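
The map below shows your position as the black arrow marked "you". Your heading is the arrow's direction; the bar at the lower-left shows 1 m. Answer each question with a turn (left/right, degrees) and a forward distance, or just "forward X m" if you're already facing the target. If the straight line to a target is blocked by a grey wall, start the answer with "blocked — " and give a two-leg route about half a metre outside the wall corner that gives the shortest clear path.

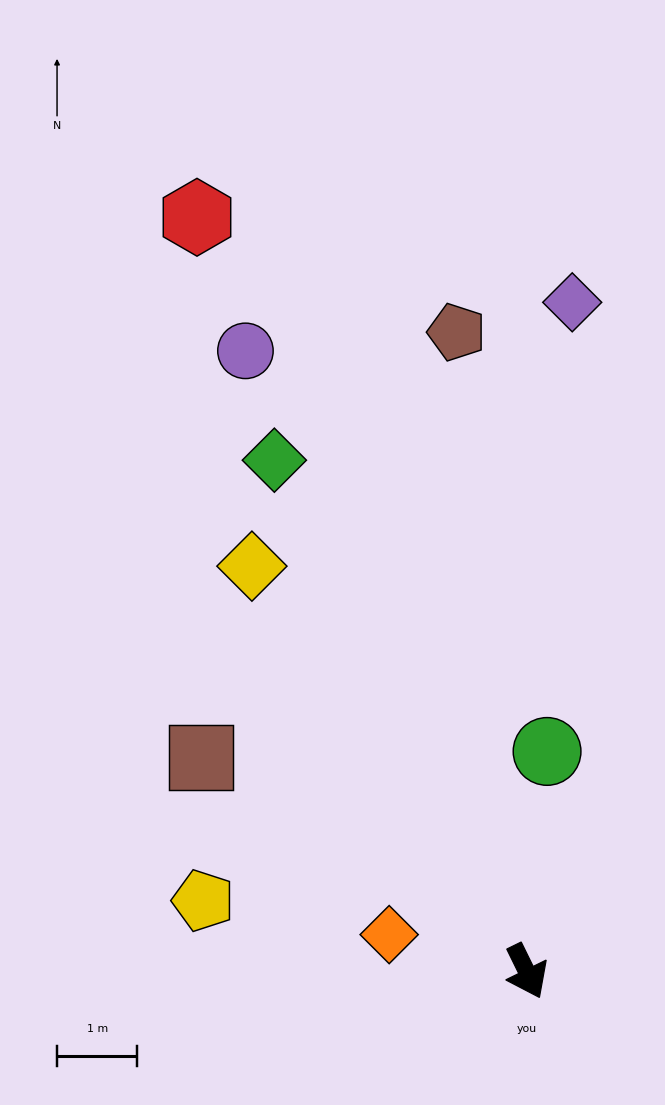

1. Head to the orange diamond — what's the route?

turn right 131°, forward 1.8 m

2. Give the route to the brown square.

turn right 149°, forward 4.9 m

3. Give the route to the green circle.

turn left 149°, forward 2.7 m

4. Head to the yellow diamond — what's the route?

turn right 172°, forward 6.1 m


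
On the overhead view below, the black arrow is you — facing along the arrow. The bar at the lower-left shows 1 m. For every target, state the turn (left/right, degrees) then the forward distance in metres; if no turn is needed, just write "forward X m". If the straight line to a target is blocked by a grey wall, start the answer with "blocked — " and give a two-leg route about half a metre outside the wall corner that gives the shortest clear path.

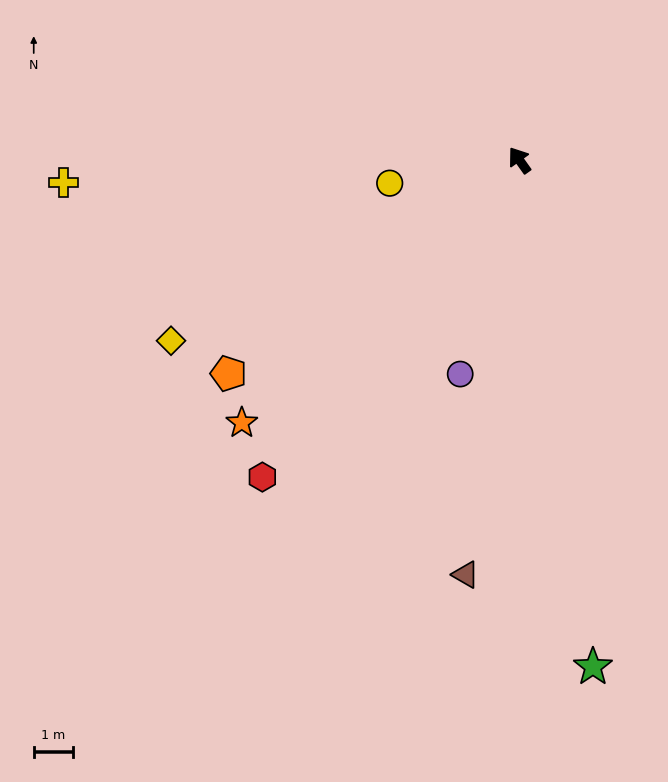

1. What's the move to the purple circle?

turn left 129°, forward 5.6 m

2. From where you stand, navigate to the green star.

turn left 153°, forward 13.0 m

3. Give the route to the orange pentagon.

turn left 91°, forward 9.2 m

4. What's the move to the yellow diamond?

turn left 82°, forward 10.0 m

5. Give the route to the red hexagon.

turn left 105°, forward 10.4 m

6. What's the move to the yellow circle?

turn left 65°, forward 3.3 m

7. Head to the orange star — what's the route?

turn left 98°, forward 9.7 m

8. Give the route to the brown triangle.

turn left 137°, forward 10.6 m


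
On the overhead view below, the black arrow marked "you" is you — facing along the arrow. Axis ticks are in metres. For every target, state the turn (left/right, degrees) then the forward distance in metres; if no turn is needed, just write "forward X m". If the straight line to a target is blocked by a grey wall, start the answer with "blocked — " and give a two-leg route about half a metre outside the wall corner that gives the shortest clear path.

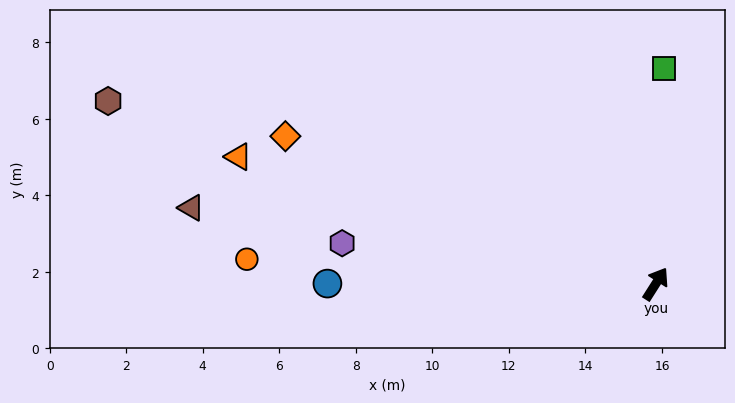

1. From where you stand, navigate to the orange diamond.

turn left 101°, forward 10.4 m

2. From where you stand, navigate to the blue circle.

turn left 122°, forward 8.6 m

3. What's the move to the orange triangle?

turn left 105°, forward 11.4 m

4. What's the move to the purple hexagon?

turn left 115°, forward 8.3 m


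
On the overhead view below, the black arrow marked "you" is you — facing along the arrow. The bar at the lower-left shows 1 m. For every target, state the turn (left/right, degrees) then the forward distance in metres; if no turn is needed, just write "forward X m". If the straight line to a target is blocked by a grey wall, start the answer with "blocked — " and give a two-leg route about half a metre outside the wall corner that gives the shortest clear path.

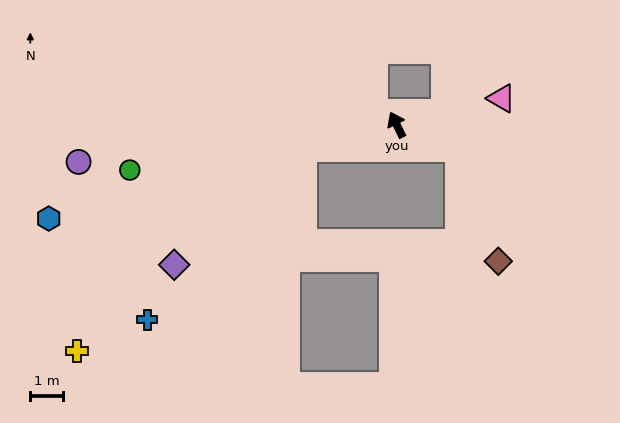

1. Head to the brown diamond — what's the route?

blocked — turn right 137°, forward 2.0 m, then turn right 50°, forward 3.6 m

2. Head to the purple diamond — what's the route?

blocked — turn left 78°, forward 2.9 m, then turn left 28°, forward 5.3 m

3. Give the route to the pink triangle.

turn right 102°, forward 3.3 m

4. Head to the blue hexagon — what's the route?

turn left 79°, forward 11.0 m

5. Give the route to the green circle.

turn left 73°, forward 8.3 m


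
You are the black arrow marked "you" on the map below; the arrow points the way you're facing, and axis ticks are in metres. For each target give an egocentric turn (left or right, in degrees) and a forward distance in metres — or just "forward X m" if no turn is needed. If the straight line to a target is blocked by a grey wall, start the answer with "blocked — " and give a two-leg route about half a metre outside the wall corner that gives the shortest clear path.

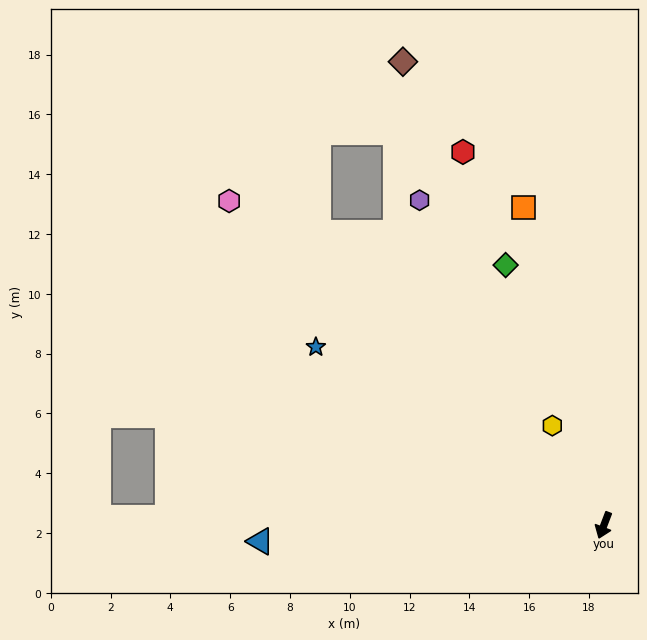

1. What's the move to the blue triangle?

turn right 66°, forward 11.5 m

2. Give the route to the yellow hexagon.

turn right 132°, forward 3.8 m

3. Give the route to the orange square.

turn right 145°, forward 11.0 m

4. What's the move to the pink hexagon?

turn right 110°, forward 16.6 m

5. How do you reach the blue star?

turn right 101°, forward 11.3 m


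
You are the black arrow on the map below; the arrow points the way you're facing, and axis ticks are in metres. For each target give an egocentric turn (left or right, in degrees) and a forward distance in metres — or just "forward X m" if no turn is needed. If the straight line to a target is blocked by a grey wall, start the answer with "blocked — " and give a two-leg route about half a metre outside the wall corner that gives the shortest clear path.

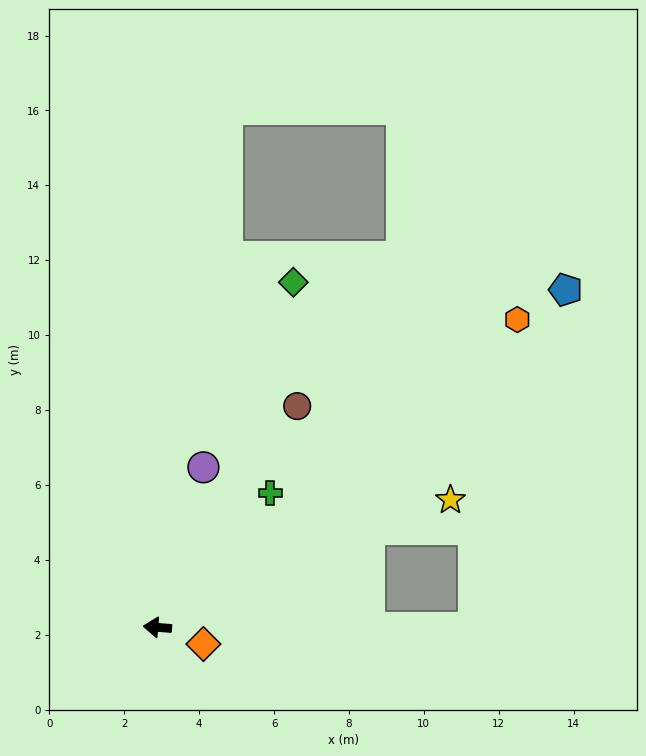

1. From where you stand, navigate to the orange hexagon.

turn right 135°, forward 12.6 m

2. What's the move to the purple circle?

turn right 101°, forward 4.4 m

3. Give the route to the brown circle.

turn right 118°, forward 7.0 m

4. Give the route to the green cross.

turn right 125°, forward 4.7 m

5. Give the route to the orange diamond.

turn left 165°, forward 1.3 m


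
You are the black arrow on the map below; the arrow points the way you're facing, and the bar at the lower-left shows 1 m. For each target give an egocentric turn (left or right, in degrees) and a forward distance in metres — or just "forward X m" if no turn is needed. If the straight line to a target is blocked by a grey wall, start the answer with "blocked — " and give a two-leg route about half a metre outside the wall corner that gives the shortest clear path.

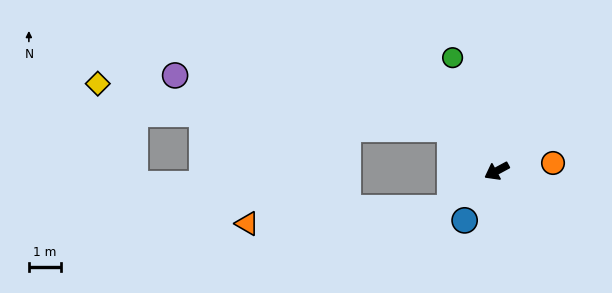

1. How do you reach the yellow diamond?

blocked — turn right 70°, forward 2.0 m, then turn left 34°, forward 11.1 m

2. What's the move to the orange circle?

turn left 160°, forward 1.8 m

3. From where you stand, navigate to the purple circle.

blocked — turn right 70°, forward 2.0 m, then turn left 31°, forward 8.8 m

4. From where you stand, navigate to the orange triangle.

blocked — turn left 11°, forward 1.9 m, then turn right 35°, forward 6.4 m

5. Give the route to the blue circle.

turn left 29°, forward 1.8 m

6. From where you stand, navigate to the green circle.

turn right 97°, forward 3.8 m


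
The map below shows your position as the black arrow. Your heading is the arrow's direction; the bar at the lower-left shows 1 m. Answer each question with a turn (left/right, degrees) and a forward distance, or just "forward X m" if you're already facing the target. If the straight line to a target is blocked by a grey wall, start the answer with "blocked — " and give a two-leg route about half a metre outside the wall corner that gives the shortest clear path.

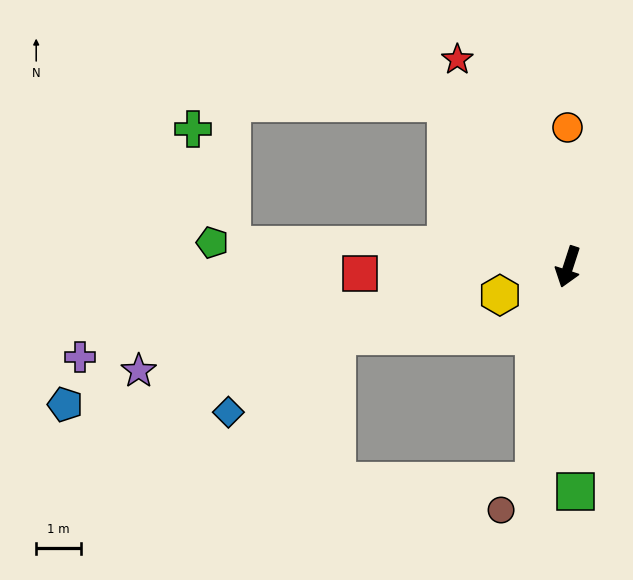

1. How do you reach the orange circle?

turn right 162°, forward 3.1 m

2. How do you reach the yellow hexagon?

turn right 49°, forward 1.7 m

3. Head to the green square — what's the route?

turn left 20°, forward 5.0 m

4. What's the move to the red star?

turn right 134°, forward 5.2 m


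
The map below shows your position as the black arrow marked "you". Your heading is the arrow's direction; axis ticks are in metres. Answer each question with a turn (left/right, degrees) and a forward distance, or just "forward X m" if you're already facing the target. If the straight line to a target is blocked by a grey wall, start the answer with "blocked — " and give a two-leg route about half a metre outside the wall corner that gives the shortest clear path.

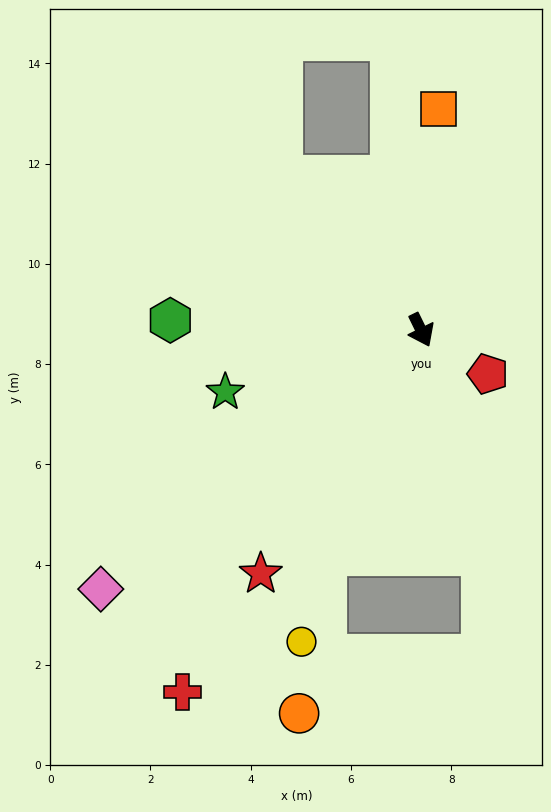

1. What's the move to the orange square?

turn left 149°, forward 4.4 m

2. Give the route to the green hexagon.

turn right 118°, forward 5.0 m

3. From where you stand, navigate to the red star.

turn right 59°, forward 5.8 m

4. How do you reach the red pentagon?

turn left 31°, forward 1.6 m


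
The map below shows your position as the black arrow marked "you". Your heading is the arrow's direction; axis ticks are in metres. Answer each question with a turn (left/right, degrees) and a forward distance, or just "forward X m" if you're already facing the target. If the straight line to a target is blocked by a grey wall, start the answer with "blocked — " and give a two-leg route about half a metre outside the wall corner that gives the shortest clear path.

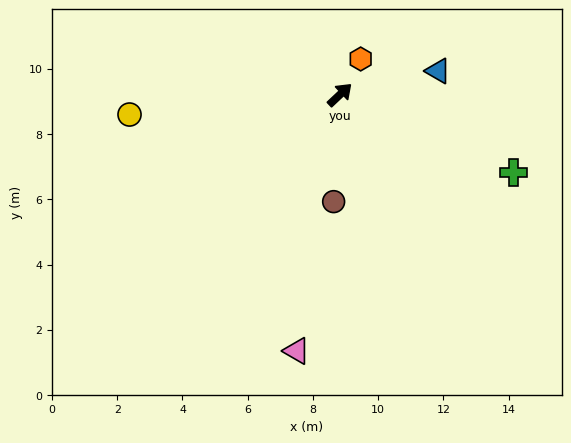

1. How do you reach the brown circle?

turn right 137°, forward 3.3 m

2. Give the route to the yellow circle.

turn left 142°, forward 6.5 m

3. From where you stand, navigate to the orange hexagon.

turn left 17°, forward 1.3 m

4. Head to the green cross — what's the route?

turn right 67°, forward 5.8 m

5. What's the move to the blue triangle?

turn right 30°, forward 3.1 m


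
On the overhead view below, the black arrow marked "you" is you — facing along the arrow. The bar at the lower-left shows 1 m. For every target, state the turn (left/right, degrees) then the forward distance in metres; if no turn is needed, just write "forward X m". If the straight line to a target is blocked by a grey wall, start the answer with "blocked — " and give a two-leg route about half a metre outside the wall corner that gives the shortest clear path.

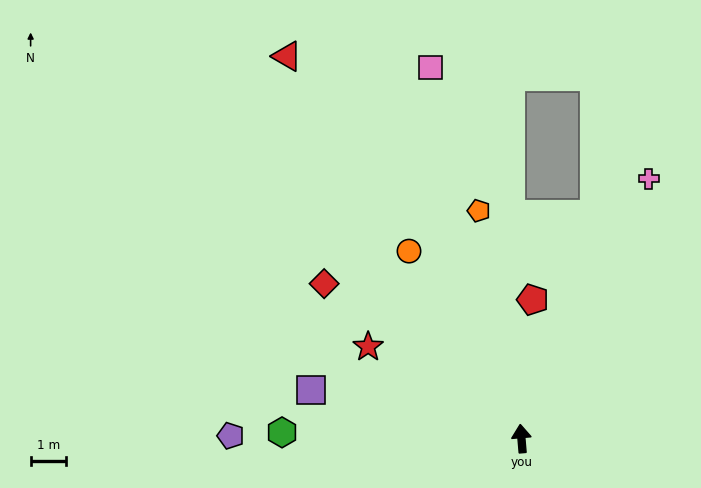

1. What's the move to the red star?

turn left 54°, forward 5.1 m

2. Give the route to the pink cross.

turn right 31°, forward 8.3 m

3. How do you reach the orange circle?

turn left 26°, forward 6.2 m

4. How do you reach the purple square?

turn left 72°, forward 6.2 m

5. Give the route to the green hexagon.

turn left 84°, forward 6.8 m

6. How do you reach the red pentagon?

turn right 10°, forward 4.0 m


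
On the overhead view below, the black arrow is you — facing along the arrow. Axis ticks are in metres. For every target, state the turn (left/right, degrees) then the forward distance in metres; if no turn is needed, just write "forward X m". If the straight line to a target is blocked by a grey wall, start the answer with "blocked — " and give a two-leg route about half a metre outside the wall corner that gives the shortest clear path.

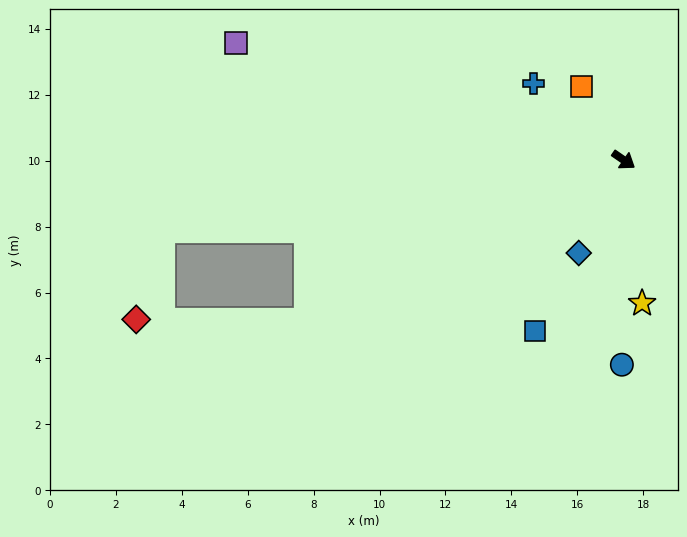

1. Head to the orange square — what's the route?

turn left 154°, forward 2.6 m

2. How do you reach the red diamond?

blocked — turn right 137°, forward 14.2 m, then turn left 66°, forward 2.9 m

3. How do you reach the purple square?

turn right 162°, forward 12.3 m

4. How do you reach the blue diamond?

turn right 81°, forward 3.1 m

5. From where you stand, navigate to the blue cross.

turn left 174°, forward 3.6 m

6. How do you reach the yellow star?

turn right 48°, forward 4.4 m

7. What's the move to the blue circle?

turn right 56°, forward 6.2 m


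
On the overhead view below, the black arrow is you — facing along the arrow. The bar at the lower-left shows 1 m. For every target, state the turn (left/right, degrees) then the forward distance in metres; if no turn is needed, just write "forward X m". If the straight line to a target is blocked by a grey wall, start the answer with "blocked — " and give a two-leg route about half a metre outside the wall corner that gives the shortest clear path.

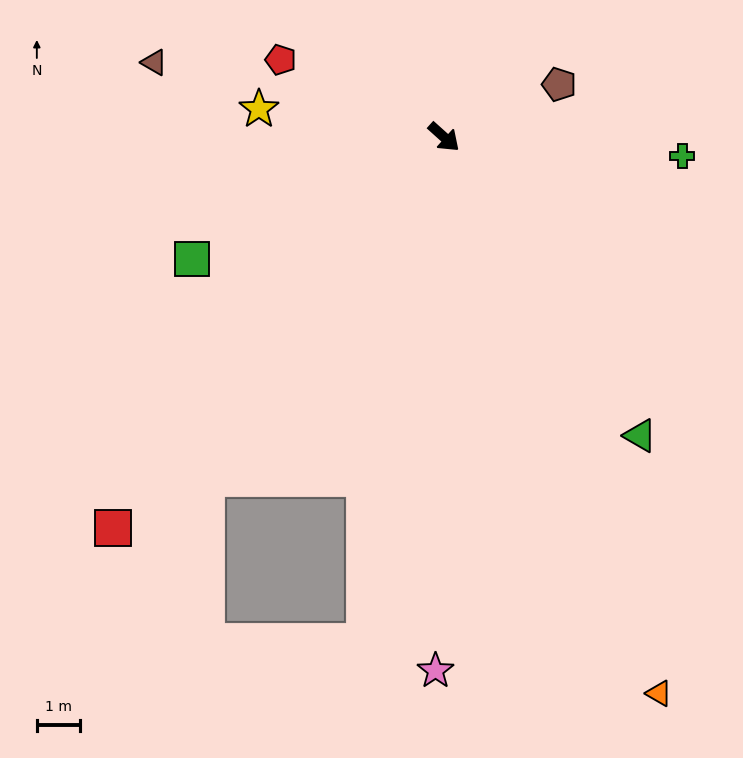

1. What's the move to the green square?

turn right 112°, forward 6.5 m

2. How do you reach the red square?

turn right 88°, forward 12.0 m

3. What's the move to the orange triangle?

turn right 27°, forward 14.0 m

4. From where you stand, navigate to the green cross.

turn left 37°, forward 5.6 m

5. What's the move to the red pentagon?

turn right 163°, forward 4.2 m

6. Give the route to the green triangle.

turn right 15°, forward 8.4 m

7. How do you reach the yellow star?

turn right 147°, forward 4.4 m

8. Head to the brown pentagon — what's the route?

turn left 67°, forward 3.0 m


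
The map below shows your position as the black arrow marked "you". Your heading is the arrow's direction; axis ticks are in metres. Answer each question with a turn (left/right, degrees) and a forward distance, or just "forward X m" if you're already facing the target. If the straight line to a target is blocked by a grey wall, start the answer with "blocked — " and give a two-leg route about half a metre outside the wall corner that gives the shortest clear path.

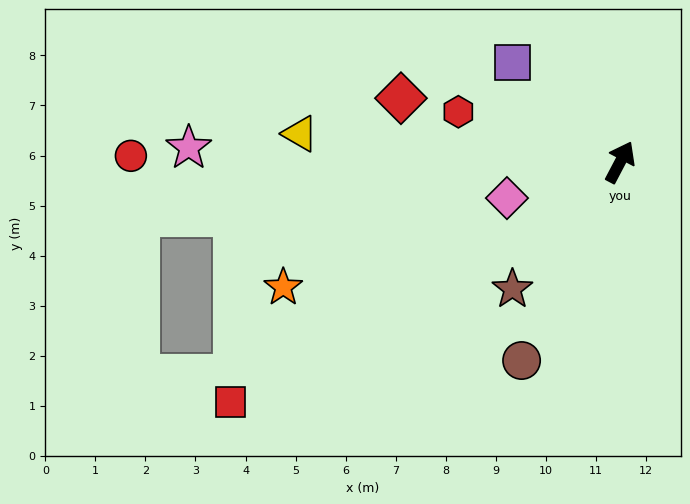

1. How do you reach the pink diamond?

turn left 135°, forward 2.4 m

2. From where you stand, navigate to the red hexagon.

turn left 100°, forward 3.4 m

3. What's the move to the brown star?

turn left 167°, forward 3.3 m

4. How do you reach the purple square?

turn left 75°, forward 2.9 m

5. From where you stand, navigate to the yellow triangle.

turn left 113°, forward 6.4 m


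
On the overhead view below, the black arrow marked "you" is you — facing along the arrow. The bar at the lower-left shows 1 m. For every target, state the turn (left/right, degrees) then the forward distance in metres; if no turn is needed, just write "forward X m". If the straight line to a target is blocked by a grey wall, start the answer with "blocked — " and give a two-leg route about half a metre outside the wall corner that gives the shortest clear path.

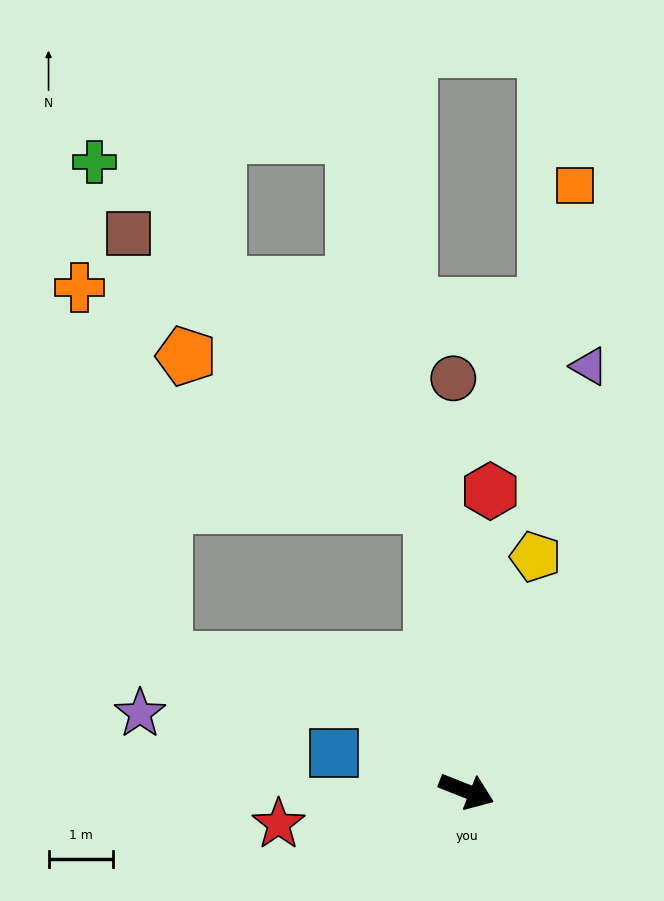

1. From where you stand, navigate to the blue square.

turn right 175°, forward 2.1 m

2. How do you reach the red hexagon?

turn left 107°, forward 4.7 m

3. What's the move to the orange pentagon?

blocked — turn left 119°, forward 4.5 m, then turn left 51°, forward 4.5 m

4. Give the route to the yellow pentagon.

turn left 95°, forward 3.8 m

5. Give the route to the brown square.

blocked — turn left 119°, forward 4.5 m, then turn left 41°, forward 6.3 m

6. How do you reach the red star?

turn right 148°, forward 3.0 m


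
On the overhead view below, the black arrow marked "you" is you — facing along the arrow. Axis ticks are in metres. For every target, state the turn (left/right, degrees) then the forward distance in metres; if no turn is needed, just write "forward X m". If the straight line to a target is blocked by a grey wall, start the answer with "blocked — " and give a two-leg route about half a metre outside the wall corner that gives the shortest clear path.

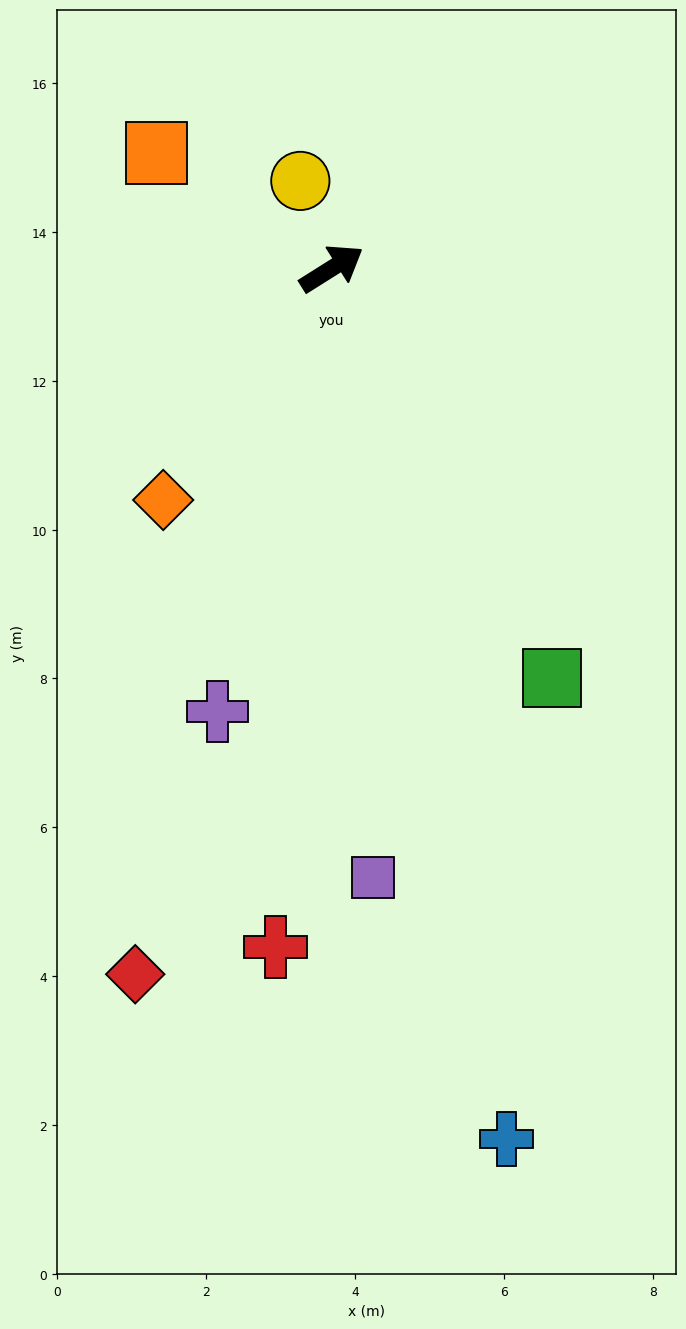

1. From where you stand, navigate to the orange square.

turn left 115°, forward 2.8 m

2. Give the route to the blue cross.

turn right 111°, forward 11.9 m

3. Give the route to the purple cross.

turn right 137°, forward 6.1 m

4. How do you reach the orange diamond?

turn right 158°, forward 3.8 m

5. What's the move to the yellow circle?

turn left 78°, forward 1.2 m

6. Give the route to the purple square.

turn right 118°, forward 8.2 m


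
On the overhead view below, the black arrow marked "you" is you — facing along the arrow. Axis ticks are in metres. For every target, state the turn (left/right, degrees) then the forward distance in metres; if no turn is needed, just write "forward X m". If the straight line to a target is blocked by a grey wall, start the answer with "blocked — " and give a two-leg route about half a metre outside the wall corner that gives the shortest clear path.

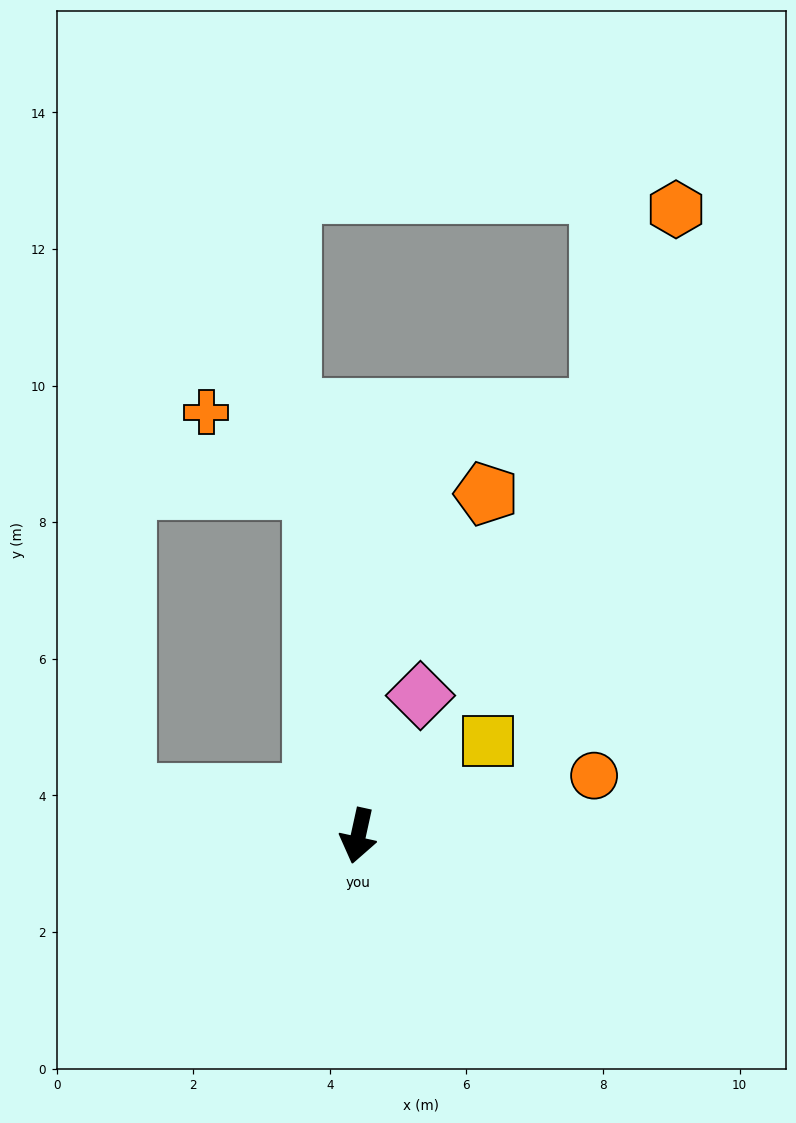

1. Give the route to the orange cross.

blocked — turn right 160°, forward 5.1 m, then turn left 46°, forward 1.9 m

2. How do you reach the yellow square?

turn left 138°, forward 2.3 m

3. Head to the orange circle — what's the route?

turn left 117°, forward 3.6 m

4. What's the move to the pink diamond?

turn left 168°, forward 2.2 m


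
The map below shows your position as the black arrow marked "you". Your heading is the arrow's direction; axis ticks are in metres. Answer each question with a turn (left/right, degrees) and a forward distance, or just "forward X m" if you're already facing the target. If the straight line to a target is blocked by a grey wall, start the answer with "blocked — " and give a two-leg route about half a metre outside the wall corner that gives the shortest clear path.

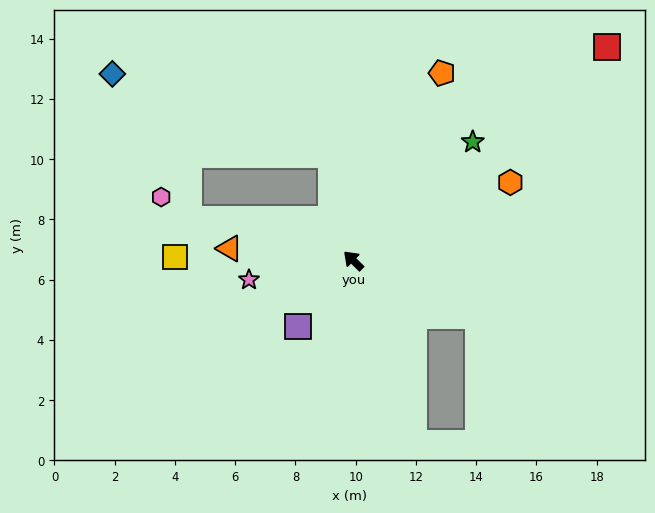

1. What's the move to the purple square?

turn left 94°, forward 2.9 m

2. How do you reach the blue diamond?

blocked — turn right 33°, forward 3.6 m, then turn left 57°, forward 7.7 m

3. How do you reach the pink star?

turn left 55°, forward 3.5 m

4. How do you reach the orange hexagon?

turn right 109°, forward 5.8 m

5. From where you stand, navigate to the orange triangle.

turn left 39°, forward 4.1 m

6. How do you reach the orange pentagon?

turn right 71°, forward 6.9 m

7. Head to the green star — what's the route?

turn right 91°, forward 5.6 m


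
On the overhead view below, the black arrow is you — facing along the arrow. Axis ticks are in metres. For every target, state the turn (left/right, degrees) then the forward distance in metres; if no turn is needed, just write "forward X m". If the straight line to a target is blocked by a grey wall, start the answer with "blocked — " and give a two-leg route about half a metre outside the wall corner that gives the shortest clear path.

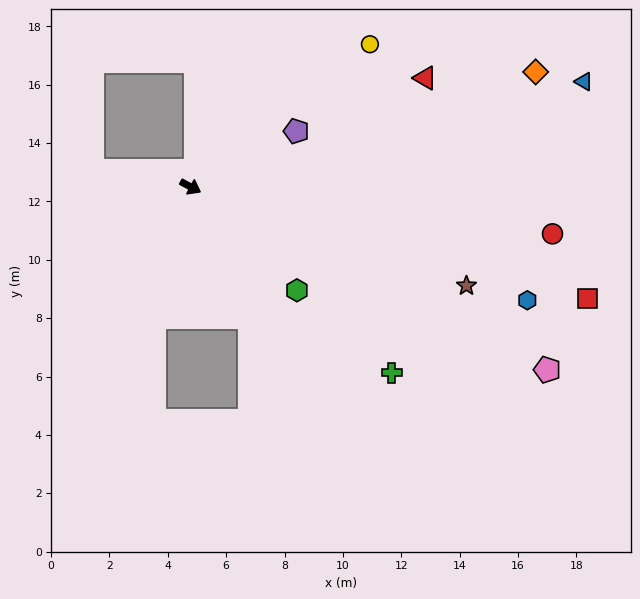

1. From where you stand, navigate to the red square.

turn left 12°, forward 14.1 m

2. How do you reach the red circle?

turn left 21°, forward 12.5 m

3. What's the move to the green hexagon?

turn right 16°, forward 5.1 m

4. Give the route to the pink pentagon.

forward 13.7 m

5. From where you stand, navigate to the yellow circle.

turn left 66°, forward 7.9 m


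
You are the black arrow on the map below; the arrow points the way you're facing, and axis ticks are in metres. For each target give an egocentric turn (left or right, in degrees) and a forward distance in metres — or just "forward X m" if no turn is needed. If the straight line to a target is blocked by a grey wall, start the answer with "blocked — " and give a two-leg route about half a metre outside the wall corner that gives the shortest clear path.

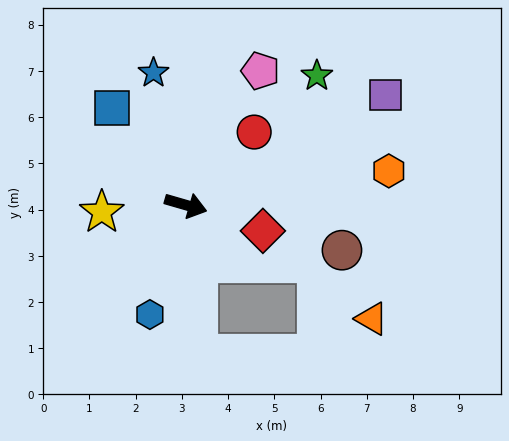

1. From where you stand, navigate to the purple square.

turn left 45°, forward 4.9 m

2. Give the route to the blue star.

turn left 120°, forward 2.9 m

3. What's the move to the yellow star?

turn right 159°, forward 1.8 m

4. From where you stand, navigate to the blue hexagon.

turn right 92°, forward 2.5 m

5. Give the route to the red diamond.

turn right 2°, forward 1.8 m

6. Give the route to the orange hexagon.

turn left 26°, forward 4.5 m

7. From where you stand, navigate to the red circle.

turn left 63°, forward 2.2 m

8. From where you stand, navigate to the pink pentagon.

turn left 77°, forward 3.3 m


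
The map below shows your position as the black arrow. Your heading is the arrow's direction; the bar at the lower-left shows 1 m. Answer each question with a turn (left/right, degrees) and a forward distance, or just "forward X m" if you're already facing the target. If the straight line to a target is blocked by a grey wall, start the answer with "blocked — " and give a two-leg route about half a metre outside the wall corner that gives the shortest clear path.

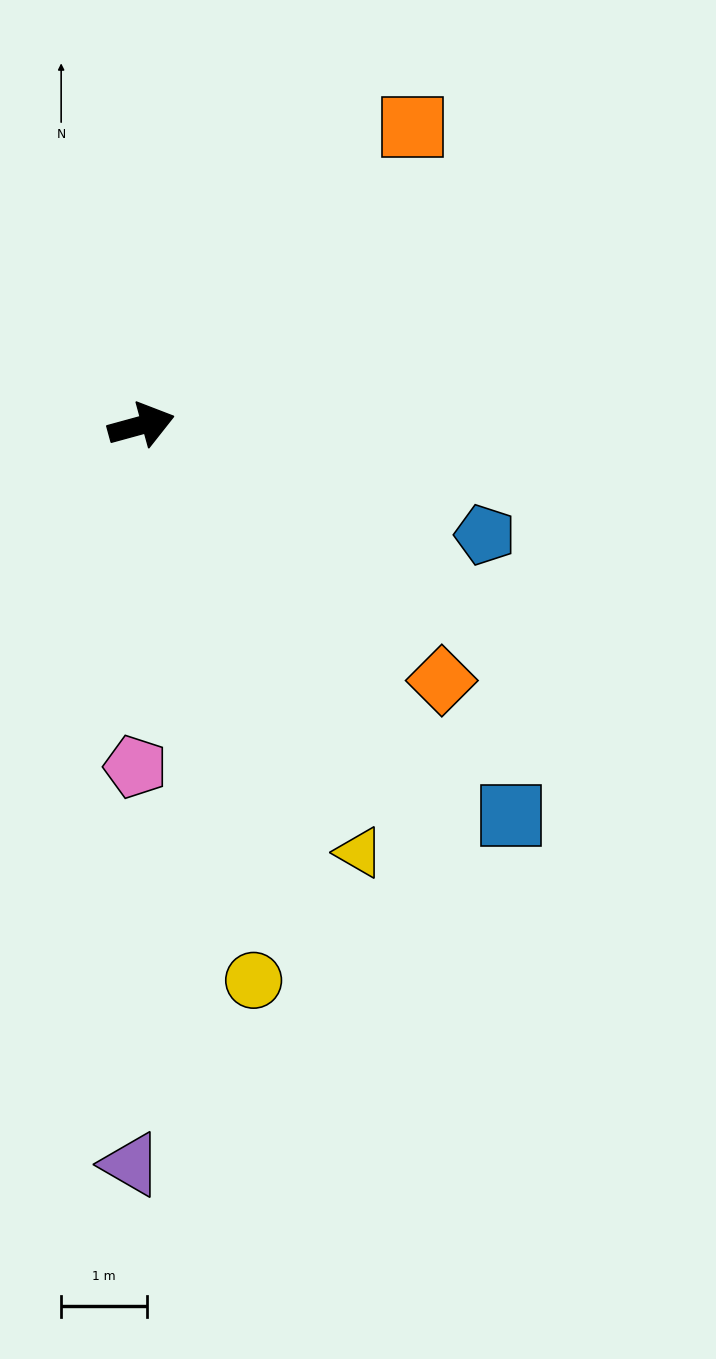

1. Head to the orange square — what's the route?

turn left 32°, forward 4.7 m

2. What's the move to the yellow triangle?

turn right 78°, forward 5.6 m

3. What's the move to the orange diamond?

turn right 56°, forward 4.6 m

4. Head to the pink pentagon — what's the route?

turn right 106°, forward 4.0 m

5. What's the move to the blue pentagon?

turn right 33°, forward 4.2 m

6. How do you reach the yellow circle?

turn right 94°, forward 6.6 m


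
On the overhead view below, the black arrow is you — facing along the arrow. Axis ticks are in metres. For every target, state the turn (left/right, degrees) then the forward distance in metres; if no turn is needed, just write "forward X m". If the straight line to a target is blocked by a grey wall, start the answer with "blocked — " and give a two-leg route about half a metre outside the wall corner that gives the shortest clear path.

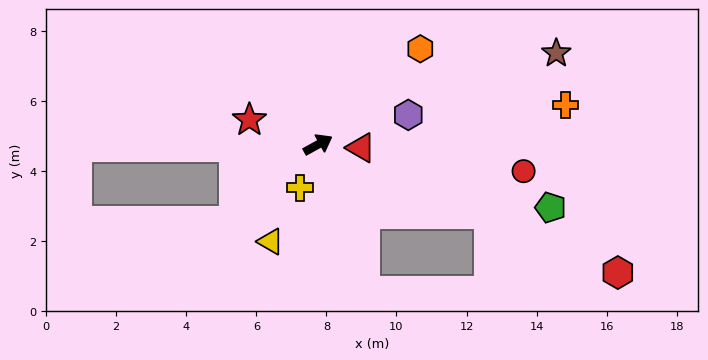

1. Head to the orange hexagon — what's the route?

turn left 14°, forward 4.0 m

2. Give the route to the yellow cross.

turn right 142°, forward 1.3 m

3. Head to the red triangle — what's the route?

turn right 33°, forward 1.2 m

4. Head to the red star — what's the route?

turn left 131°, forward 2.1 m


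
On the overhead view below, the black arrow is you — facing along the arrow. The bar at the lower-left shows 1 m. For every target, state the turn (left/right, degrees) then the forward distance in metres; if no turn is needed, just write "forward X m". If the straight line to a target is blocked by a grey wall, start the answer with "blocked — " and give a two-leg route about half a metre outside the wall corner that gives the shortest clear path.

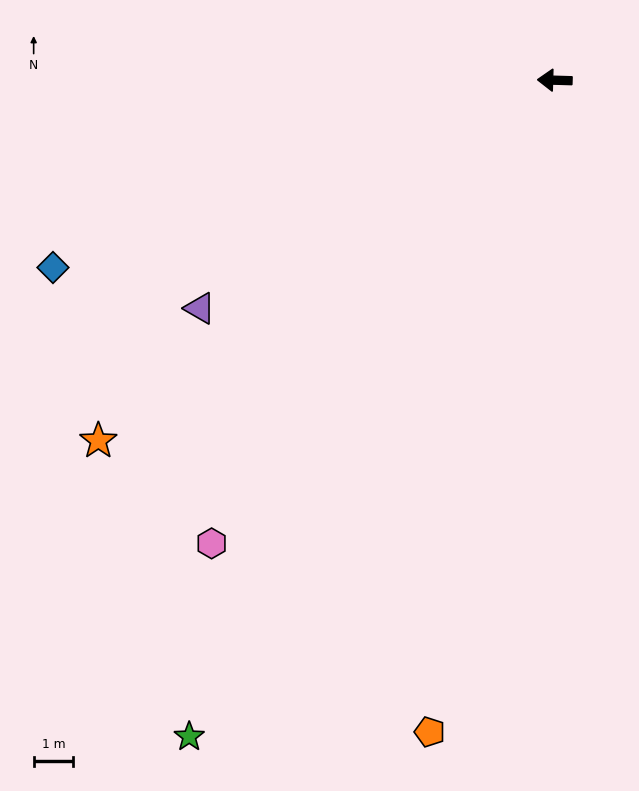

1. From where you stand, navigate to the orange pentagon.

turn left 81°, forward 16.7 m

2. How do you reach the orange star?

turn left 40°, forward 14.6 m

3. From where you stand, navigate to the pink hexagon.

turn left 55°, forward 14.5 m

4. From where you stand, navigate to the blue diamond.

turn left 22°, forward 13.5 m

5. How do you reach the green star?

turn left 63°, forward 18.9 m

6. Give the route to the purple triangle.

turn left 34°, forward 10.6 m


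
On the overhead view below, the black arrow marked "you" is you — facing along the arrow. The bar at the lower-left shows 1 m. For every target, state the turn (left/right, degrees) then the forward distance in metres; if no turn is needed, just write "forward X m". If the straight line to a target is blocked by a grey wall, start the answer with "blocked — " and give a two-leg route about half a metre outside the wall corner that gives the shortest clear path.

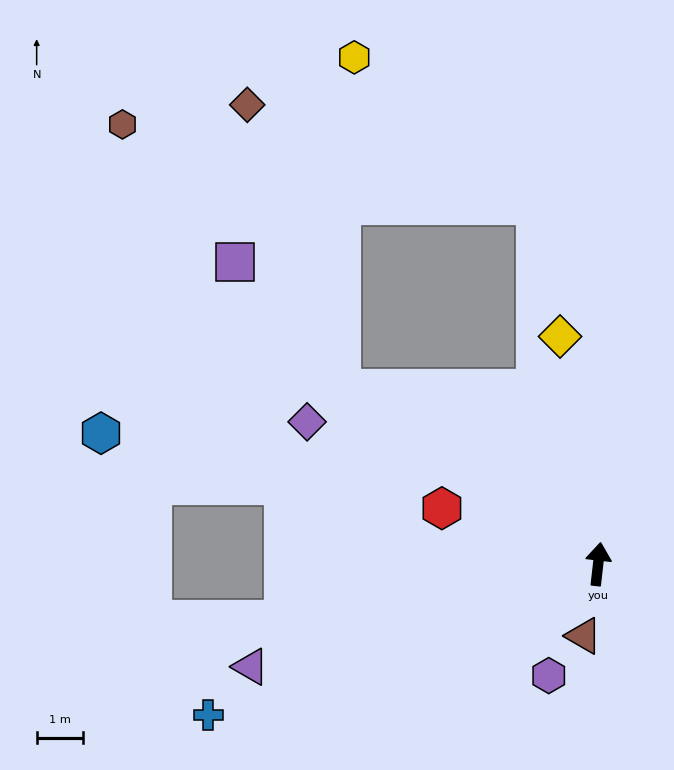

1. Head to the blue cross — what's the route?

turn left 118°, forward 9.1 m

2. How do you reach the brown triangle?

turn left 175°, forward 1.6 m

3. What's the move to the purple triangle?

turn left 113°, forward 7.9 m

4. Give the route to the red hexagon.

turn left 77°, forward 3.6 m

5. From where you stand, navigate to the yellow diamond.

turn left 16°, forward 5.0 m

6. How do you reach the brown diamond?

blocked — turn left 62°, forward 6.8 m, then turn right 37°, forward 6.5 m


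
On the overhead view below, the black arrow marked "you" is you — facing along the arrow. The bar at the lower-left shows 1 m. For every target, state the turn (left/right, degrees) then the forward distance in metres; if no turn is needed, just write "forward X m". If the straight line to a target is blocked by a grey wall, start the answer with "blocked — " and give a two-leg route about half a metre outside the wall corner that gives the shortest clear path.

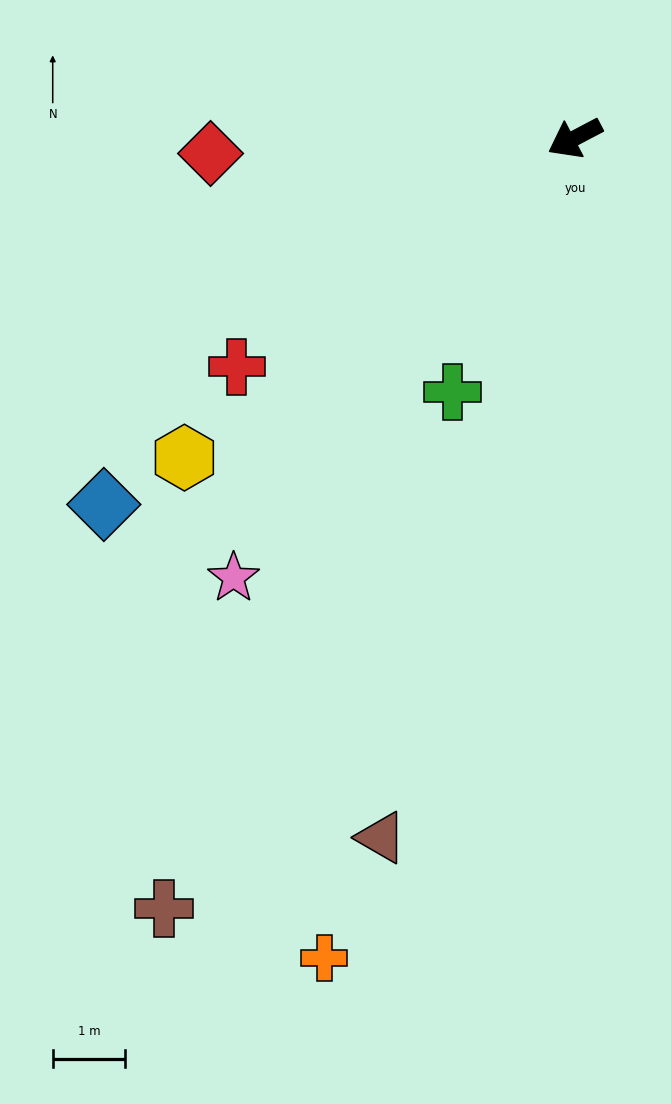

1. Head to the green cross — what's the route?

turn left 36°, forward 3.9 m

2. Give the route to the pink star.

turn left 24°, forward 7.7 m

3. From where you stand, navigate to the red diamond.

turn right 25°, forward 5.0 m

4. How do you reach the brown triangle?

turn left 47°, forward 10.0 m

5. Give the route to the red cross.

turn left 6°, forward 5.6 m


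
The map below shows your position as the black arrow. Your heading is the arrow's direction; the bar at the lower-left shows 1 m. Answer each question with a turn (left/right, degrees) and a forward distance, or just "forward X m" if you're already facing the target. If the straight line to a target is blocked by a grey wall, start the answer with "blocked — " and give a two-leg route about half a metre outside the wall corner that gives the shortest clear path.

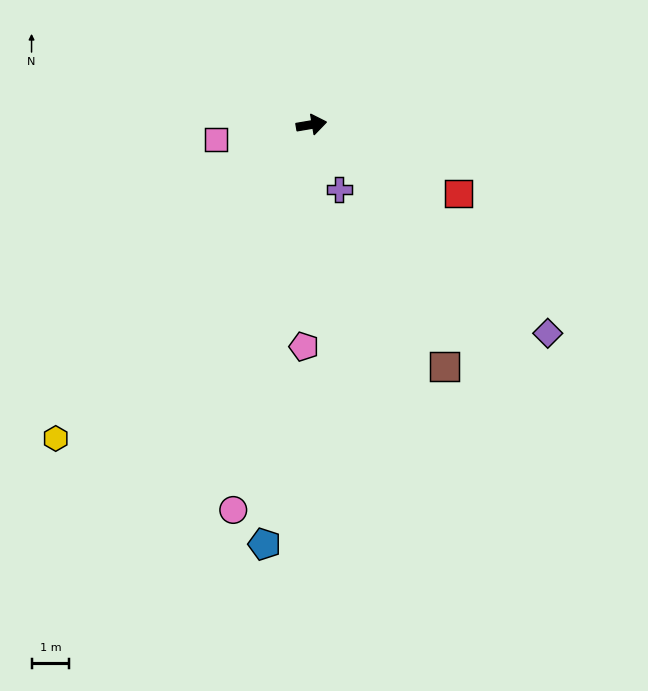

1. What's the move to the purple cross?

turn right 76°, forward 1.9 m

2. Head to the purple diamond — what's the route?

turn right 51°, forward 8.4 m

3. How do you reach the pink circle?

turn right 111°, forward 10.5 m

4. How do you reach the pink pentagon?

turn right 102°, forward 5.9 m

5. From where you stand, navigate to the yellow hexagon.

turn right 139°, forward 10.8 m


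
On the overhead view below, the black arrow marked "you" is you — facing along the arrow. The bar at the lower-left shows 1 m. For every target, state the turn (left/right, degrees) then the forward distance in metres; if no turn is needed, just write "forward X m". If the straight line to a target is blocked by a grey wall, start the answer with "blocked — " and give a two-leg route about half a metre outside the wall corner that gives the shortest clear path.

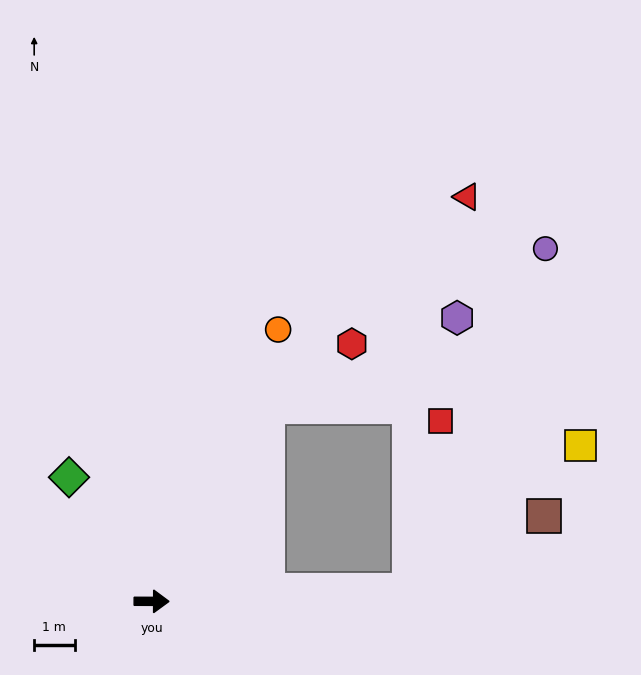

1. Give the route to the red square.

blocked — turn left 3°, forward 6.4 m, then turn left 77°, forward 4.3 m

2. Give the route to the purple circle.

blocked — turn left 3°, forward 6.4 m, then turn left 65°, forward 9.1 m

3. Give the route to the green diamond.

turn left 124°, forward 3.7 m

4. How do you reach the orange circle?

turn left 65°, forward 7.4 m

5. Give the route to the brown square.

blocked — turn left 3°, forward 6.4 m, then turn left 26°, forward 3.8 m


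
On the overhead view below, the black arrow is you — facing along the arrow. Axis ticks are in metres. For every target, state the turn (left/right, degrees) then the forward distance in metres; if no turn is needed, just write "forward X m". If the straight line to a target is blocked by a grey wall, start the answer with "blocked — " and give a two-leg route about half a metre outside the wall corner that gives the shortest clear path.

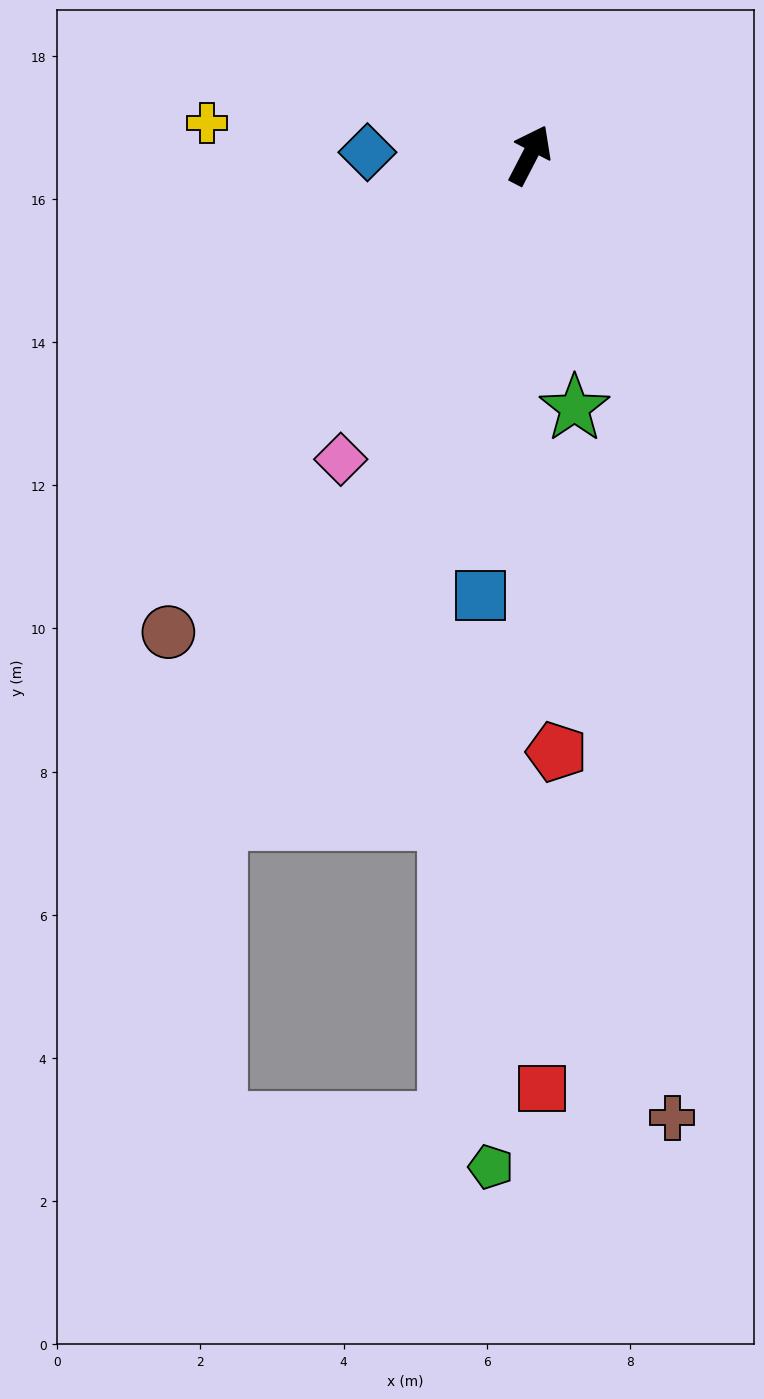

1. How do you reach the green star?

turn right 143°, forward 3.6 m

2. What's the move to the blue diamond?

turn left 116°, forward 2.3 m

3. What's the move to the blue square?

turn right 159°, forward 6.2 m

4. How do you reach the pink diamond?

turn left 175°, forward 5.0 m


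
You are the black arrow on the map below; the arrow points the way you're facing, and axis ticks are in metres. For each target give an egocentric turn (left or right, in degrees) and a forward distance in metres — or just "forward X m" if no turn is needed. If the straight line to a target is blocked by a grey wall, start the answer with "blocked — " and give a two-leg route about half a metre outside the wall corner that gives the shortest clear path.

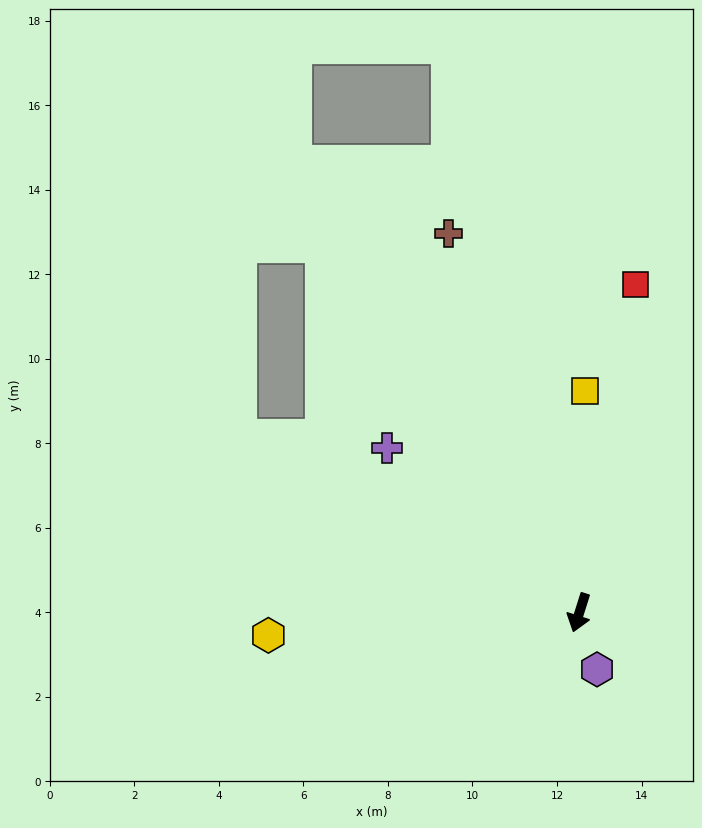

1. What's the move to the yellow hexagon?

turn right 68°, forward 7.4 m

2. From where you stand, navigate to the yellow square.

turn right 164°, forward 5.3 m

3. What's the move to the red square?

turn right 172°, forward 7.9 m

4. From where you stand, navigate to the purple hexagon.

turn left 35°, forward 1.4 m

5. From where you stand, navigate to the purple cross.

turn right 113°, forward 6.0 m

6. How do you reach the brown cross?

turn right 143°, forward 9.5 m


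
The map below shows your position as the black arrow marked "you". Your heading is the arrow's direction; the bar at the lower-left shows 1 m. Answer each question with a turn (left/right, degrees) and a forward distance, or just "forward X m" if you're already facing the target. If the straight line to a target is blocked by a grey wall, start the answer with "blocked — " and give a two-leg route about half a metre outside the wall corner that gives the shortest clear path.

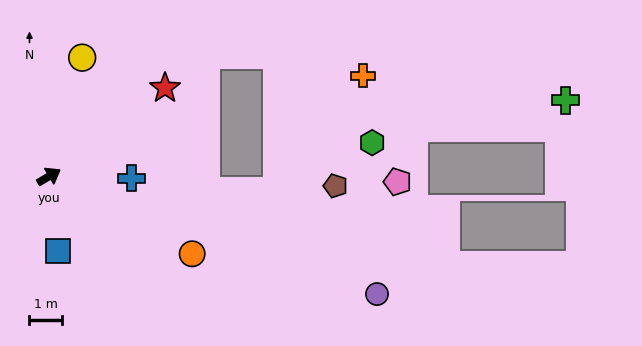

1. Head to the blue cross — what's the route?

turn right 32°, forward 2.5 m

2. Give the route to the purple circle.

turn right 50°, forward 10.7 m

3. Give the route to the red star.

turn left 7°, forward 4.5 m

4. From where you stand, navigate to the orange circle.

turn right 59°, forward 5.0 m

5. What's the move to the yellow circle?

turn left 44°, forward 3.8 m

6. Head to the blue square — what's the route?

turn right 114°, forward 2.3 m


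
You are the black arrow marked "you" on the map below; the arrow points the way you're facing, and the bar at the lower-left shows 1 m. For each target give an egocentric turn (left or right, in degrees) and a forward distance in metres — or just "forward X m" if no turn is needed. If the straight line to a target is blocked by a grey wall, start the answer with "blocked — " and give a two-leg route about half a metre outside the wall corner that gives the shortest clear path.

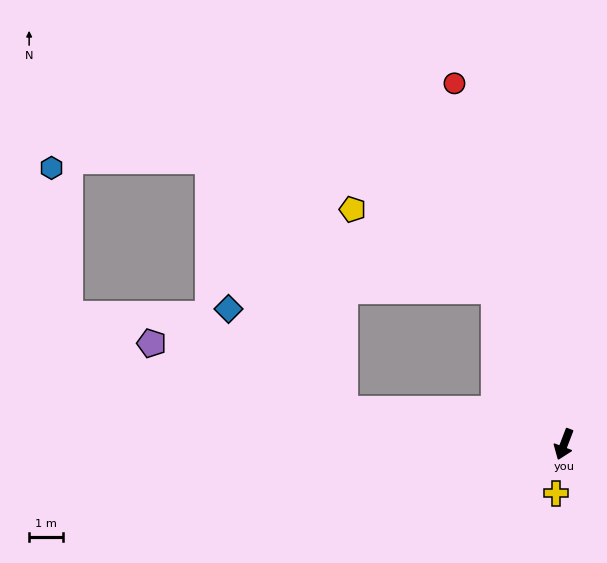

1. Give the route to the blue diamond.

blocked — turn right 78°, forward 6.7 m, then turn right 32°, forward 4.6 m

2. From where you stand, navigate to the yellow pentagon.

blocked — turn right 135°, forward 5.1 m, then turn left 36°, forward 4.9 m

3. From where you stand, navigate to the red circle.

turn right 142°, forward 11.3 m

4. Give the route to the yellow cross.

turn left 12°, forward 1.5 m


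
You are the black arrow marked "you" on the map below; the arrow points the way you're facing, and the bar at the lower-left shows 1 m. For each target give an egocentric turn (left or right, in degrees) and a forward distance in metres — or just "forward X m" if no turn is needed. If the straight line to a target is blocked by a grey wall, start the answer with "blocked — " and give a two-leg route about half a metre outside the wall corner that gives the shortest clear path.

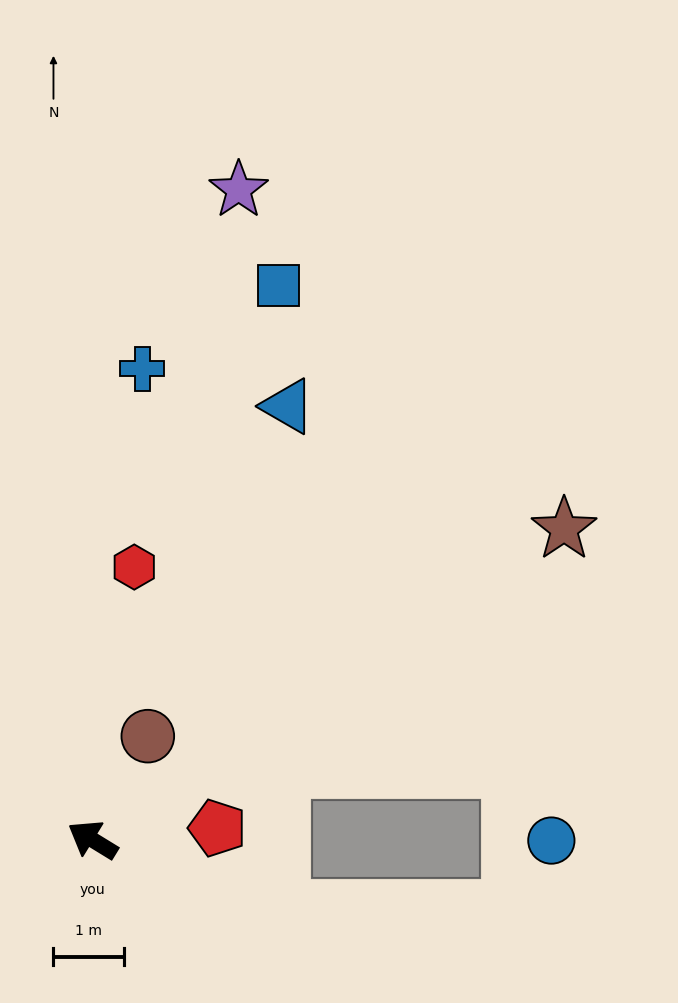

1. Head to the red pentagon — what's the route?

turn right 143°, forward 1.8 m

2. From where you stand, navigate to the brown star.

turn right 115°, forward 8.0 m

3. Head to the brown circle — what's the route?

turn right 87°, forward 1.7 m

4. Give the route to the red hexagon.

turn right 67°, forward 3.9 m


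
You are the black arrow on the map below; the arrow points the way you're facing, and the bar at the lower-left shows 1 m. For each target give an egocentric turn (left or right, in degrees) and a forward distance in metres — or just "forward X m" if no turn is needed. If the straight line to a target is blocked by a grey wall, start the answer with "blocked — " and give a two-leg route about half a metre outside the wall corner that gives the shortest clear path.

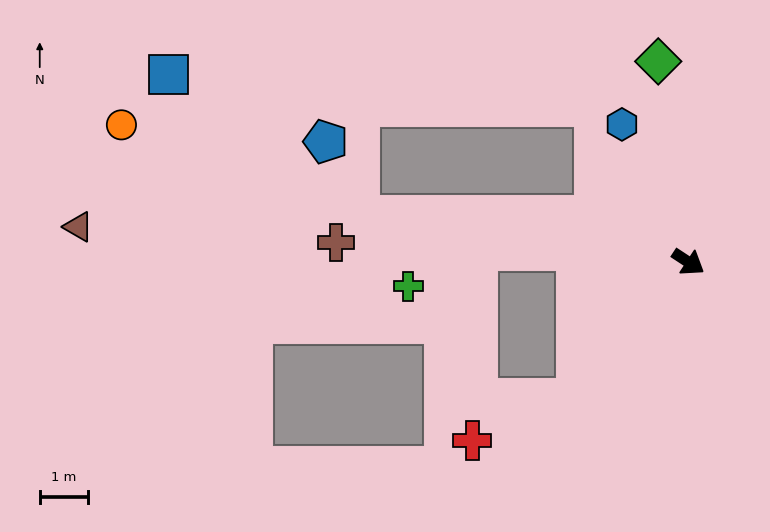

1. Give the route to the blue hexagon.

turn left 149°, forward 3.1 m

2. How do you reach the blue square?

blocked — turn right 155°, forward 6.8 m, then turn right 28°, forward 4.9 m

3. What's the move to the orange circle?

blocked — turn right 155°, forward 6.8 m, then turn right 13°, forward 5.2 m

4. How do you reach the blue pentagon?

blocked — turn right 155°, forward 6.8 m, then turn right 58°, forward 1.7 m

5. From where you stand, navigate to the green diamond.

turn left 132°, forward 4.2 m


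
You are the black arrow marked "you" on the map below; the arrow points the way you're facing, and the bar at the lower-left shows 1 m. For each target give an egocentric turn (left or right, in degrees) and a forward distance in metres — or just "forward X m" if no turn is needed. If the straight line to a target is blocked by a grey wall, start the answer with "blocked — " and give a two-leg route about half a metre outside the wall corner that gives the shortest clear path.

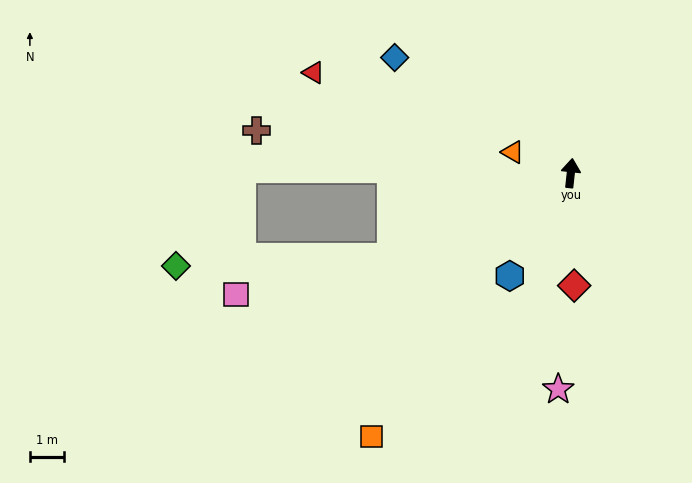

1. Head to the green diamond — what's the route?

blocked — turn left 121°, forward 5.8 m, then turn right 23°, forward 6.3 m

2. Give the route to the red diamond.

turn right 172°, forward 3.3 m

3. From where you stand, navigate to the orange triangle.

turn left 76°, forward 1.8 m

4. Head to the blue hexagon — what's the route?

turn left 156°, forward 3.5 m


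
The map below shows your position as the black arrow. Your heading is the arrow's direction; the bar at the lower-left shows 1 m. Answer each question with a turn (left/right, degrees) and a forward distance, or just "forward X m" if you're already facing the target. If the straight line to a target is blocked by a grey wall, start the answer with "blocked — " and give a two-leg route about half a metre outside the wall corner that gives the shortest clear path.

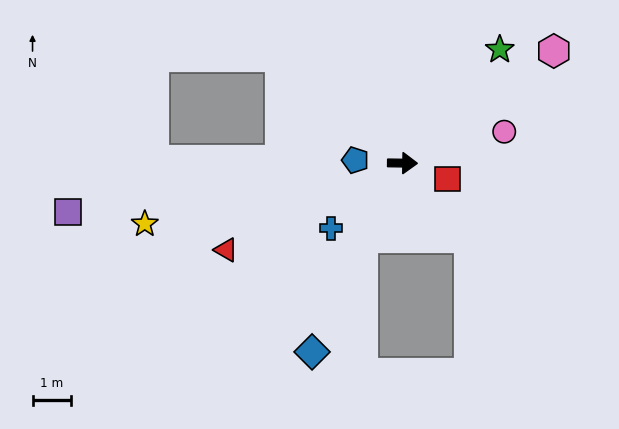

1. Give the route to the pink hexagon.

turn left 37°, forward 4.9 m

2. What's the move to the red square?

turn right 19°, forward 1.2 m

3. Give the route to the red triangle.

turn right 153°, forward 5.1 m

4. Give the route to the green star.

turn left 50°, forward 3.9 m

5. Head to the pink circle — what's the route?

turn left 18°, forward 2.8 m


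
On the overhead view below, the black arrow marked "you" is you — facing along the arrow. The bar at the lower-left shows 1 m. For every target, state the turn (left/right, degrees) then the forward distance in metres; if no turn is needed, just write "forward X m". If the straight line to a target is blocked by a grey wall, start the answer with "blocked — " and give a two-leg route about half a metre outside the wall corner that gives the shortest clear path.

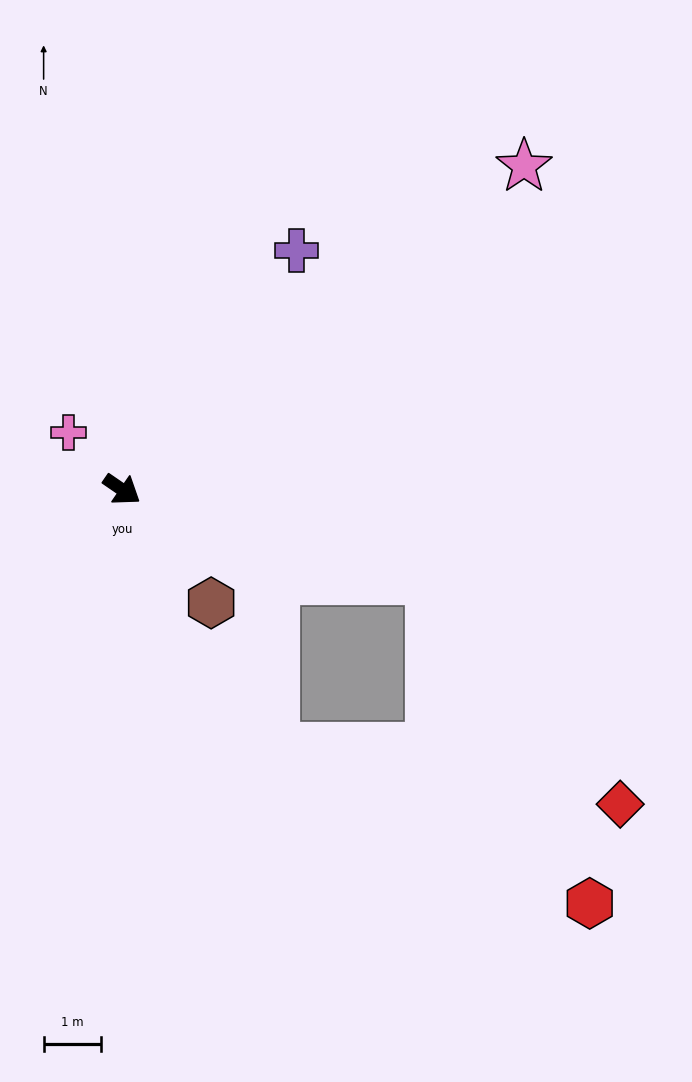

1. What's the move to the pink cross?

turn left 168°, forward 1.4 m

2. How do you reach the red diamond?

blocked — turn left 18°, forward 5.6 m, then turn right 33°, forward 5.1 m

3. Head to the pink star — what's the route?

turn left 73°, forward 9.0 m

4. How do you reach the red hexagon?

blocked — turn left 18°, forward 5.6 m, then turn right 47°, forward 6.3 m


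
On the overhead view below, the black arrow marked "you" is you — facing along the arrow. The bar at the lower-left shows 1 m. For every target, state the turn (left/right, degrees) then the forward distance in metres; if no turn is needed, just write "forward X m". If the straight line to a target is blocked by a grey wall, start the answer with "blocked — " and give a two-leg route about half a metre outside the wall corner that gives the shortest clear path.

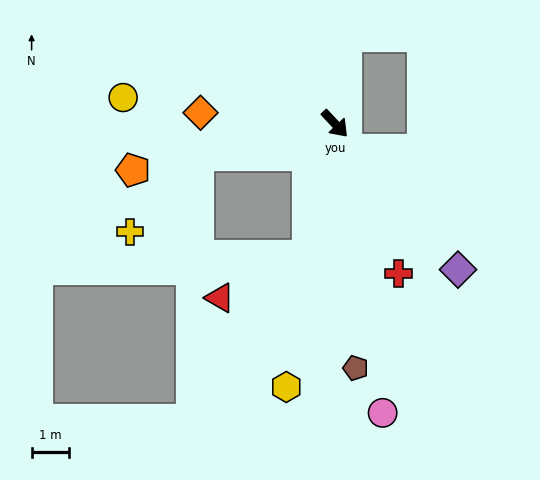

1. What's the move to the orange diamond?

turn right 138°, forward 3.6 m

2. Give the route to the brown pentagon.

turn right 38°, forward 6.6 m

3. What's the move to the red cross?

turn right 20°, forward 4.4 m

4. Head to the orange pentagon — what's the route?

turn right 120°, forward 5.6 m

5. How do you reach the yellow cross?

blocked — turn right 120°, forward 3.8 m, then turn left 35°, forward 2.8 m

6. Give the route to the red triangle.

blocked — turn right 55°, forward 3.6 m, then turn right 52°, forward 2.6 m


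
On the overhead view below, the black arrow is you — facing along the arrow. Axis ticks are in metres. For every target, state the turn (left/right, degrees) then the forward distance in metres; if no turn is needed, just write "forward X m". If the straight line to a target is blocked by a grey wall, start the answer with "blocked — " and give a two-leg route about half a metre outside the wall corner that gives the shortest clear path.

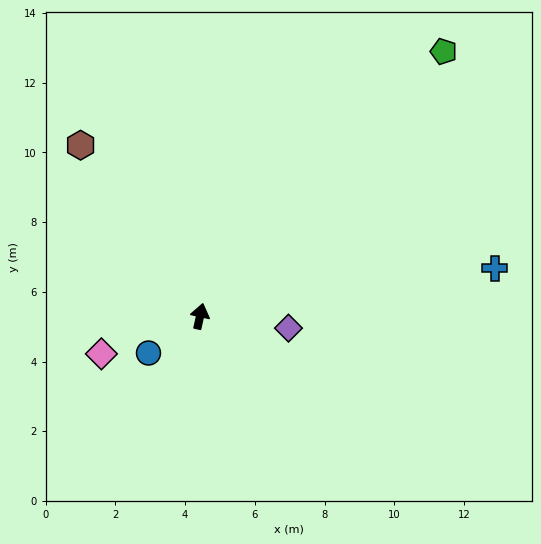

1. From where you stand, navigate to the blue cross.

turn right 68°, forward 8.6 m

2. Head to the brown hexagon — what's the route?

turn left 47°, forward 6.0 m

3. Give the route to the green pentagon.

turn right 30°, forward 10.3 m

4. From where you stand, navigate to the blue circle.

turn left 138°, forward 1.8 m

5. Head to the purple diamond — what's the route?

turn right 85°, forward 2.6 m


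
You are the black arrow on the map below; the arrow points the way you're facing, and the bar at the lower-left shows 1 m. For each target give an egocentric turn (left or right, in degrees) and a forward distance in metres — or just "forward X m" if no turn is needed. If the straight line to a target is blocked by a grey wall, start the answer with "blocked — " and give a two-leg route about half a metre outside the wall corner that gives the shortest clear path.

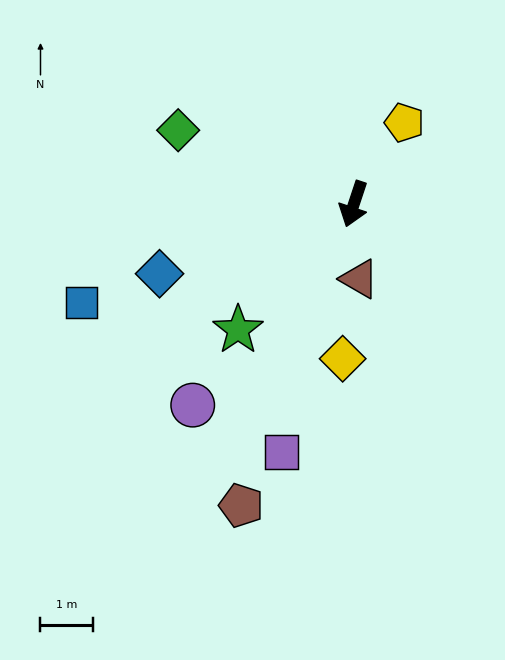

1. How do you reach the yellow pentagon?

turn left 167°, forward 1.8 m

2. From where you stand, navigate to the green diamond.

turn right 94°, forward 3.6 m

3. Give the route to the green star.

turn right 24°, forward 3.2 m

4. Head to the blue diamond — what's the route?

turn right 52°, forward 3.9 m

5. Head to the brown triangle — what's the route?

turn left 23°, forward 1.4 m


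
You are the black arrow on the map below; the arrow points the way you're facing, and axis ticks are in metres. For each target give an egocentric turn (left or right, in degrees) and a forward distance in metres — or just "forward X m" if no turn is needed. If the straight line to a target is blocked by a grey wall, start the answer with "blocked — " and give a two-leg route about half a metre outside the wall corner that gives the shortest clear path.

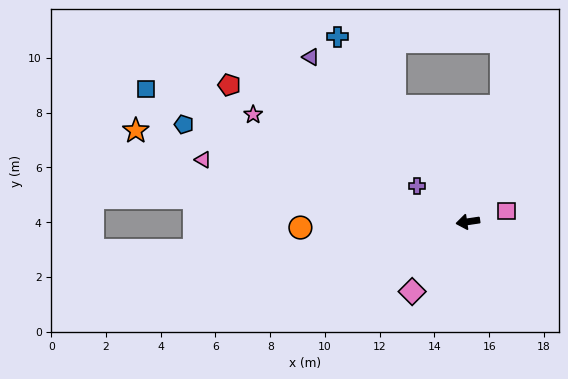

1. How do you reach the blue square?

turn right 31°, forward 12.7 m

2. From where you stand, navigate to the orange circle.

turn right 6°, forward 6.1 m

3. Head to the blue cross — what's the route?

turn right 63°, forward 8.3 m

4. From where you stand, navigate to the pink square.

turn right 173°, forward 1.5 m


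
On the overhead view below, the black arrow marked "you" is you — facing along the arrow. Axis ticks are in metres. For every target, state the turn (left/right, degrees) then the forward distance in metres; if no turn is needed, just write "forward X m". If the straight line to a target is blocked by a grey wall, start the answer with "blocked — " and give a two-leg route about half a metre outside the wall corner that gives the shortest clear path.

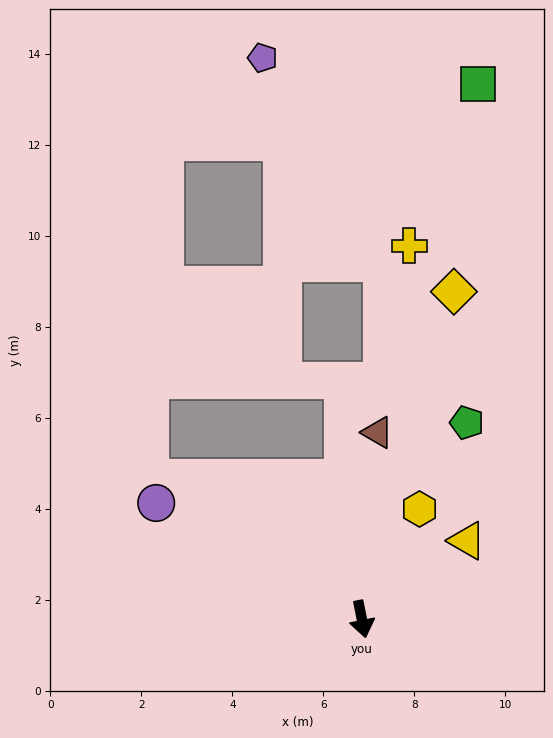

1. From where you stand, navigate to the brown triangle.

turn left 164°, forward 4.1 m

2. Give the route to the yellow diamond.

turn left 153°, forward 7.5 m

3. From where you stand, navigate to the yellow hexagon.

turn left 141°, forward 2.7 m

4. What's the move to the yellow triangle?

turn left 115°, forward 2.9 m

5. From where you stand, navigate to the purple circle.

turn right 131°, forward 5.2 m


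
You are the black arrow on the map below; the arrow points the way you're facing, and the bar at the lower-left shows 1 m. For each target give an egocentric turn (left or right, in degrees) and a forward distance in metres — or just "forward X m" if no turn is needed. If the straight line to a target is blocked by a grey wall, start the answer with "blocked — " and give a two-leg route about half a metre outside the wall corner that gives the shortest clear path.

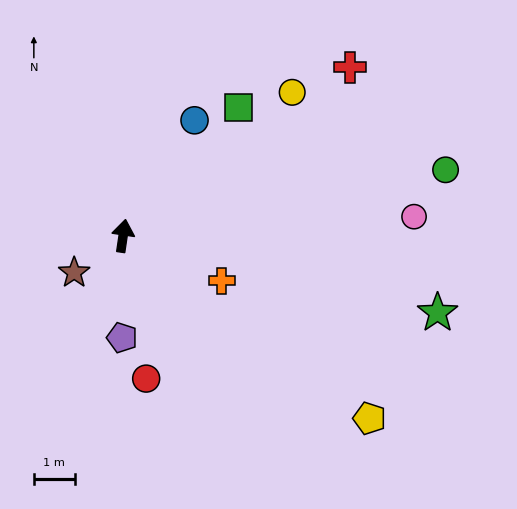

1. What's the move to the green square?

turn right 34°, forward 4.2 m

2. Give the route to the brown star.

turn left 135°, forward 1.5 m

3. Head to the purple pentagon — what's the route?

turn right 172°, forward 2.5 m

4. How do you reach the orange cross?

turn right 106°, forward 2.6 m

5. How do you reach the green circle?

turn right 70°, forward 8.0 m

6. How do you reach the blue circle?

turn right 23°, forward 3.3 m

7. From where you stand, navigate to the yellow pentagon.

turn right 118°, forward 7.4 m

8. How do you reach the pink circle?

turn right 78°, forward 7.1 m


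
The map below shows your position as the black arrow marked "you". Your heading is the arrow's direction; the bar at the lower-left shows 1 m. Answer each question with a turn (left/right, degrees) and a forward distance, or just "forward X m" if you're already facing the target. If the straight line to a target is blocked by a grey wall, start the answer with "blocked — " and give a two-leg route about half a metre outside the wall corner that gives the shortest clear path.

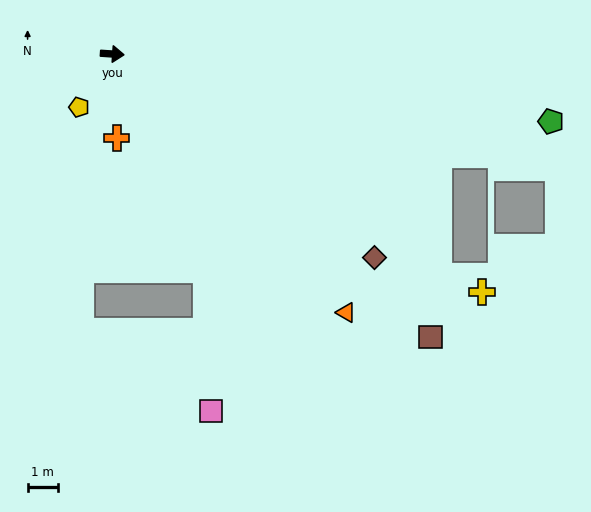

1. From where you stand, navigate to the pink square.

blocked — turn right 63°, forward 7.8 m, then turn right 21°, forward 4.7 m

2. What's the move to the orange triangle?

turn right 44°, forward 11.6 m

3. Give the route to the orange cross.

turn right 83°, forward 2.8 m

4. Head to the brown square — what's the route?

turn right 38°, forward 14.1 m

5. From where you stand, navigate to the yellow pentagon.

turn right 118°, forward 2.1 m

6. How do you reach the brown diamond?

turn right 34°, forward 11.0 m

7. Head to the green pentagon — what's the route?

turn right 5°, forward 14.7 m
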